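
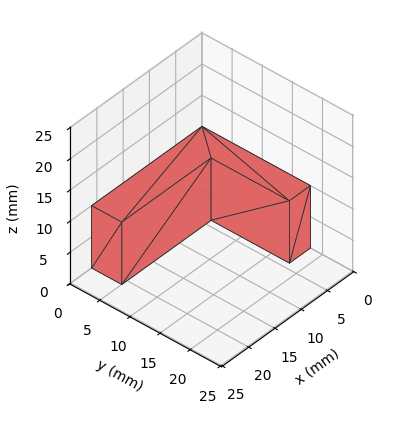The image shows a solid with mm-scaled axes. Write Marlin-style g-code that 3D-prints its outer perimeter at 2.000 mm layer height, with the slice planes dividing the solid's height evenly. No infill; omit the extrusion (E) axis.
Reading the render: the shape is an L-shaped prism: outer 21 × 18 mm, arm thicknesses ≈ 5 mm (horizontal) and 4 mm (vertical), extruded 10 mm in z (dimensions read to the nearest mm from the axis ticks). For the g-code, the solid's height is divided into equal slices at the stated Δz and each level perimeter traced with G1 moves after a G0 lift.

; perimeter-only toolpath
G21 ; units = mm
G90 ; absolute positioning
G28 ; home
; layer 1
G0 Z2.000
G0 X0.000 Y0.000
G1 X21.000 Y0.000
G1 X21.000 Y5.000
G1 X4.000 Y5.000
G1 X4.000 Y18.000
G1 X0.000 Y18.000
G1 X0.000 Y0.000
; layer 2
G0 Z4.000
G0 X0.000 Y0.000
G1 X21.000 Y0.000
G1 X21.000 Y5.000
G1 X4.000 Y5.000
G1 X4.000 Y18.000
G1 X0.000 Y18.000
G1 X0.000 Y0.000
; layer 3
G0 Z6.000
G0 X0.000 Y0.000
G1 X21.000 Y0.000
G1 X21.000 Y5.000
G1 X4.000 Y5.000
G1 X4.000 Y18.000
G1 X0.000 Y18.000
G1 X0.000 Y0.000
; layer 4
G0 Z8.000
G0 X0.000 Y0.000
G1 X21.000 Y0.000
G1 X21.000 Y5.000
G1 X4.000 Y5.000
G1 X4.000 Y18.000
G1 X0.000 Y18.000
G1 X0.000 Y0.000
; layer 5
G0 Z10.000
G0 X0.000 Y0.000
G1 X21.000 Y0.000
G1 X21.000 Y5.000
G1 X4.000 Y5.000
G1 X4.000 Y18.000
G1 X0.000 Y18.000
G1 X0.000 Y0.000
M2 ; end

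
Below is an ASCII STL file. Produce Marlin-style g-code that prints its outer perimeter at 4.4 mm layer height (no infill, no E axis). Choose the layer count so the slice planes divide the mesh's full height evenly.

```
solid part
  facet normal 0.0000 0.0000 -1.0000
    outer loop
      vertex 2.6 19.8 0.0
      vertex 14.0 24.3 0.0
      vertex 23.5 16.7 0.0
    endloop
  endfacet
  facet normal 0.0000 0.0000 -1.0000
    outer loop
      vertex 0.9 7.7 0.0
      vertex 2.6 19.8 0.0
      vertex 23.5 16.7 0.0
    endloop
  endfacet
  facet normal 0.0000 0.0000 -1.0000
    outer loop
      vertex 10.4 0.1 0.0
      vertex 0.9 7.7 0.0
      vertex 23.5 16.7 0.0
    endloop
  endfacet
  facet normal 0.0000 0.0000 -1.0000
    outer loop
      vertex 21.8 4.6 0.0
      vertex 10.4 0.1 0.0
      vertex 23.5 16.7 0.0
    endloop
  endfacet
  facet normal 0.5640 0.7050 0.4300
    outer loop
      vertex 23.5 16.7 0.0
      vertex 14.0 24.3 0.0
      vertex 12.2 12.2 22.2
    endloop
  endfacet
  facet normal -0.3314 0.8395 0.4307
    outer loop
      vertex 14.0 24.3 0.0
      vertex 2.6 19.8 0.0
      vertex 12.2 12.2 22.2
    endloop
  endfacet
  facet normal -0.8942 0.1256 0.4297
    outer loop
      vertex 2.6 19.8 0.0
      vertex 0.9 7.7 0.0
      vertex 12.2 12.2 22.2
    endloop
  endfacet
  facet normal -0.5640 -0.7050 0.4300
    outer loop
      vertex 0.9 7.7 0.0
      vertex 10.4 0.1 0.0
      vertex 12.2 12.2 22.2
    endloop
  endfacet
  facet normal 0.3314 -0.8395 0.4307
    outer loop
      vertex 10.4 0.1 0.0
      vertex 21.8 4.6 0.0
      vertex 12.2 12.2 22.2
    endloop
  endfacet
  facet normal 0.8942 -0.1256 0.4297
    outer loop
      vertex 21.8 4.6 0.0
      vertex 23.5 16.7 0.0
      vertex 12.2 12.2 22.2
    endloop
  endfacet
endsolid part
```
; perimeter-only toolpath
G21 ; units = mm
G90 ; absolute positioning
G28 ; home
; layer 1
G0 Z4.4
G0 X21.2 Y15.8
G1 X13.6 Y21.9
G1 X4.5 Y18.3
G1 X3.2 Y8.6
G1 X10.8 Y2.5
G1 X19.9 Y6.1
G1 X21.2 Y15.8
; layer 2
G0 Z8.9
G0 X19.0 Y14.9
G1 X13.3 Y19.5
G1 X6.4 Y16.8
G1 X5.4 Y9.5
G1 X11.1 Y4.9
G1 X18.0 Y7.6
G1 X19.0 Y14.9
; layer 3
G0 Z13.3
G0 X16.7 Y14.0
G1 X12.9 Y17.0
G1 X8.4 Y15.2
G1 X7.7 Y10.4
G1 X11.5 Y7.4
G1 X16.0 Y9.2
G1 X16.7 Y14.0
; layer 4
G0 Z17.8
G0 X14.5 Y13.1
G1 X12.6 Y14.6
G1 X10.3 Y13.7
G1 X9.9 Y11.3
G1 X11.8 Y9.8
G1 X14.1 Y10.7
G1 X14.5 Y13.1
M2 ; end

The solid is a regular 6-sided pyramid, base circumscribed radius ≈ 12.2 mm, apex at z ≈ 22.2 mm. Slicing at Δz = 4.4 mm — 5 equal slices spanning the solid's height, so layer i sits at z = i·h/5 — gives 4 non-empty perimeters. Each is a 6-segment closed polygon; G0 lifts to the layer z and rapids to the start vertex, then G1 traces the edges. The cross-section shrinks linearly with z (the slice at the apex is degenerate and omitted).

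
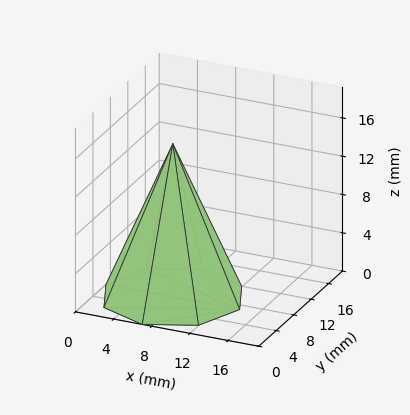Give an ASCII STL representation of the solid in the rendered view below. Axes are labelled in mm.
Reading the render: the shape is a regular 8-sided pyramid, base circumscribed radius ≈ 7 mm, apex at z ≈ 16 mm (dimensions read to the nearest mm from the axis ticks). For the STL, each face is triangulated and given an outward normal.

solid part
  facet normal 0.0000 0.0000 -1.0000
    outer loop
      vertex 7.00 14.00 0.00
      vertex 11.95 11.95 0.00
      vertex 14.00 7.00 0.00
    endloop
  endfacet
  facet normal 0.0000 0.0000 -1.0000
    outer loop
      vertex 2.05 11.95 0.00
      vertex 7.00 14.00 0.00
      vertex 14.00 7.00 0.00
    endloop
  endfacet
  facet normal 0.0000 0.0000 -1.0000
    outer loop
      vertex 0.00 7.00 0.00
      vertex 2.05 11.95 0.00
      vertex 14.00 7.00 0.00
    endloop
  endfacet
  facet normal 0.0000 0.0000 -1.0000
    outer loop
      vertex 2.05 2.05 0.00
      vertex 0.00 7.00 0.00
      vertex 14.00 7.00 0.00
    endloop
  endfacet
  facet normal 0.0000 0.0000 -1.0000
    outer loop
      vertex 7.00 0.00 0.00
      vertex 2.05 2.05 0.00
      vertex 14.00 7.00 0.00
    endloop
  endfacet
  facet normal 0.0000 0.0000 -1.0000
    outer loop
      vertex 11.95 2.05 0.00
      vertex 7.00 0.00 0.00
      vertex 14.00 7.00 0.00
    endloop
  endfacet
  facet normal 0.8566 0.3547 0.3748
    outer loop
      vertex 14.00 7.00 0.00
      vertex 11.95 11.95 0.00
      vertex 7.00 7.00 16.00
    endloop
  endfacet
  facet normal 0.3547 0.8566 0.3748
    outer loop
      vertex 11.95 11.95 0.00
      vertex 7.00 14.00 0.00
      vertex 7.00 7.00 16.00
    endloop
  endfacet
  facet normal -0.3547 0.8566 0.3748
    outer loop
      vertex 7.00 14.00 0.00
      vertex 2.05 11.95 0.00
      vertex 7.00 7.00 16.00
    endloop
  endfacet
  facet normal -0.8566 0.3547 0.3748
    outer loop
      vertex 2.05 11.95 0.00
      vertex 0.00 7.00 0.00
      vertex 7.00 7.00 16.00
    endloop
  endfacet
  facet normal -0.8566 -0.3547 0.3748
    outer loop
      vertex 0.00 7.00 0.00
      vertex 2.05 2.05 0.00
      vertex 7.00 7.00 16.00
    endloop
  endfacet
  facet normal -0.3547 -0.8566 0.3748
    outer loop
      vertex 2.05 2.05 0.00
      vertex 7.00 0.00 0.00
      vertex 7.00 7.00 16.00
    endloop
  endfacet
  facet normal 0.3547 -0.8566 0.3748
    outer loop
      vertex 7.00 0.00 0.00
      vertex 11.95 2.05 0.00
      vertex 7.00 7.00 16.00
    endloop
  endfacet
  facet normal 0.8566 -0.3547 0.3748
    outer loop
      vertex 11.95 2.05 0.00
      vertex 14.00 7.00 0.00
      vertex 7.00 7.00 16.00
    endloop
  endfacet
endsolid part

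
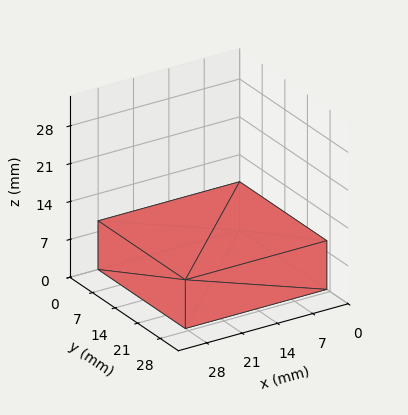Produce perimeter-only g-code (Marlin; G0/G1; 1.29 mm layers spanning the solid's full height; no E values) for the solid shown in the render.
Reading the render: the shape is a rectangular box, roughly 28 × 27 mm footprint and 9 mm tall (dimensions read to the nearest mm from the axis ticks). For the g-code, the solid's height is divided into equal slices at the stated Δz and each level perimeter traced with G1 moves after a G0 lift.

; perimeter-only toolpath
G21 ; units = mm
G90 ; absolute positioning
G28 ; home
; layer 1
G0 Z1.29
G0 X0.00 Y0.00
G1 X28.00 Y0.00
G1 X28.00 Y27.00
G1 X0.00 Y27.00
G1 X0.00 Y0.00
; layer 2
G0 Z2.57
G0 X0.00 Y0.00
G1 X28.00 Y0.00
G1 X28.00 Y27.00
G1 X0.00 Y27.00
G1 X0.00 Y0.00
; layer 3
G0 Z3.86
G0 X0.00 Y0.00
G1 X28.00 Y0.00
G1 X28.00 Y27.00
G1 X0.00 Y27.00
G1 X0.00 Y0.00
; layer 4
G0 Z5.14
G0 X0.00 Y0.00
G1 X28.00 Y0.00
G1 X28.00 Y27.00
G1 X0.00 Y27.00
G1 X0.00 Y0.00
; layer 5
G0 Z6.43
G0 X0.00 Y0.00
G1 X28.00 Y0.00
G1 X28.00 Y27.00
G1 X0.00 Y27.00
G1 X0.00 Y0.00
; layer 6
G0 Z7.71
G0 X0.00 Y0.00
G1 X28.00 Y0.00
G1 X28.00 Y27.00
G1 X0.00 Y27.00
G1 X0.00 Y0.00
; layer 7
G0 Z9.00
G0 X0.00 Y0.00
G1 X28.00 Y0.00
G1 X28.00 Y27.00
G1 X0.00 Y27.00
G1 X0.00 Y0.00
M2 ; end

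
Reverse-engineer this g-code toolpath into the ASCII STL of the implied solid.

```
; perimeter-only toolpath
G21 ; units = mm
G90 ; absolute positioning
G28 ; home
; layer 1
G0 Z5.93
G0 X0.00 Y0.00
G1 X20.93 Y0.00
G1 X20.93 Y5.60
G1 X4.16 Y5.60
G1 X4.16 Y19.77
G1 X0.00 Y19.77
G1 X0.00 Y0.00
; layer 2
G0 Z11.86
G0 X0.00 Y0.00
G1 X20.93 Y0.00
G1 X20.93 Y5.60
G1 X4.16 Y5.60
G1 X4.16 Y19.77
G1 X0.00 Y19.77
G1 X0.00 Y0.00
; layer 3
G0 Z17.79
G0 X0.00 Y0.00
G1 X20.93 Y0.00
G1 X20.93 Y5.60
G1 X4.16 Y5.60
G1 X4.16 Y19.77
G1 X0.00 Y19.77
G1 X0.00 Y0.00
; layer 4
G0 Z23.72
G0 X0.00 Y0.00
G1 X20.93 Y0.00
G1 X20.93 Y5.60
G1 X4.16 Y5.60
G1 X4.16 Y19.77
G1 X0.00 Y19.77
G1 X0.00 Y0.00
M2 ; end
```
solid part
  facet normal 0.0000 0.0000 -1.0000
    outer loop
      vertex 20.93 5.60 0.00
      vertex 20.93 0.00 0.00
      vertex 0.00 0.00 0.00
    endloop
  endfacet
  facet normal 0.0000 0.0000 -1.0000
    outer loop
      vertex 4.16 5.60 0.00
      vertex 20.93 5.60 0.00
      vertex 0.00 0.00 0.00
    endloop
  endfacet
  facet normal 0.0000 0.0000 -1.0000
    outer loop
      vertex 4.16 19.77 0.00
      vertex 4.16 5.60 0.00
      vertex 0.00 0.00 0.00
    endloop
  endfacet
  facet normal 0.0000 0.0000 -1.0000
    outer loop
      vertex 0.00 19.77 0.00
      vertex 4.16 19.77 0.00
      vertex 0.00 0.00 0.00
    endloop
  endfacet
  facet normal 0.0000 0.0000 1.0000
    outer loop
      vertex 0.00 0.00 23.72
      vertex 20.93 0.00 23.72
      vertex 20.93 5.60 23.72
    endloop
  endfacet
  facet normal 0.0000 0.0000 1.0000
    outer loop
      vertex 0.00 0.00 23.72
      vertex 20.93 5.60 23.72
      vertex 4.16 5.60 23.72
    endloop
  endfacet
  facet normal 0.0000 0.0000 1.0000
    outer loop
      vertex 0.00 0.00 23.72
      vertex 4.16 5.60 23.72
      vertex 4.16 19.77 23.72
    endloop
  endfacet
  facet normal 0.0000 0.0000 1.0000
    outer loop
      vertex 0.00 0.00 23.72
      vertex 4.16 19.77 23.72
      vertex 0.00 19.77 23.72
    endloop
  endfacet
  facet normal 0.0000 -1.0000 0.0000
    outer loop
      vertex 0.00 0.00 0.00
      vertex 20.93 0.00 0.00
      vertex 20.93 0.00 23.72
    endloop
  endfacet
  facet normal 0.0000 -1.0000 0.0000
    outer loop
      vertex 0.00 0.00 0.00
      vertex 20.93 0.00 23.72
      vertex 0.00 0.00 23.72
    endloop
  endfacet
  facet normal 1.0000 0.0000 0.0000
    outer loop
      vertex 20.93 0.00 0.00
      vertex 20.93 5.60 0.00
      vertex 20.93 5.60 23.72
    endloop
  endfacet
  facet normal 1.0000 0.0000 0.0000
    outer loop
      vertex 20.93 0.00 0.00
      vertex 20.93 5.60 23.72
      vertex 20.93 0.00 23.72
    endloop
  endfacet
  facet normal 0.0000 1.0000 0.0000
    outer loop
      vertex 20.93 5.60 0.00
      vertex 4.16 5.60 0.00
      vertex 4.16 5.60 23.72
    endloop
  endfacet
  facet normal 0.0000 1.0000 0.0000
    outer loop
      vertex 20.93 5.60 0.00
      vertex 4.16 5.60 23.72
      vertex 20.93 5.60 23.72
    endloop
  endfacet
  facet normal 1.0000 0.0000 0.0000
    outer loop
      vertex 4.16 5.60 0.00
      vertex 4.16 19.77 0.00
      vertex 4.16 19.77 23.72
    endloop
  endfacet
  facet normal 1.0000 0.0000 0.0000
    outer loop
      vertex 4.16 5.60 0.00
      vertex 4.16 19.77 23.72
      vertex 4.16 5.60 23.72
    endloop
  endfacet
  facet normal 0.0000 1.0000 0.0000
    outer loop
      vertex 4.16 19.77 0.00
      vertex 0.00 19.77 0.00
      vertex 0.00 19.77 23.72
    endloop
  endfacet
  facet normal 0.0000 1.0000 0.0000
    outer loop
      vertex 4.16 19.77 0.00
      vertex 0.00 19.77 23.72
      vertex 4.16 19.77 23.72
    endloop
  endfacet
  facet normal -1.0000 0.0000 0.0000
    outer loop
      vertex 0.00 19.77 0.00
      vertex 0.00 0.00 0.00
      vertex 0.00 0.00 23.72
    endloop
  endfacet
  facet normal -1.0000 0.0000 0.0000
    outer loop
      vertex 0.00 19.77 0.00
      vertex 0.00 0.00 23.72
      vertex 0.00 19.77 23.72
    endloop
  endfacet
endsolid part

The G0 Z moves step by Δz≈5.93 mm. Every layer's G1 loop is the same polygon, so the solid is a straight extrusion of it from z=0 to z≈23.7. Closing with flat bottom and top caps and triangulating gives 20 facets — an L-shaped prism: outer 20.9 × 19.8 mm, arm thicknesses ≈ 5.6 mm (horizontal) and 4.16 mm (vertical), extruded 23.7 mm in z.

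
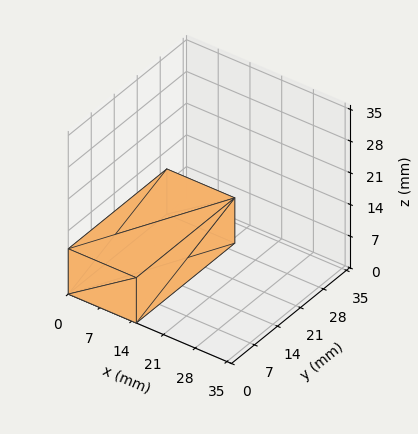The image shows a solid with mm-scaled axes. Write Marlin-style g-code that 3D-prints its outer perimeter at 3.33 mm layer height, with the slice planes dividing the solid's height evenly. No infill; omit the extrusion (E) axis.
Reading the render: the shape is a rectangular box, roughly 15 × 30 mm footprint and 10 mm tall (dimensions read to the nearest mm from the axis ticks). For the g-code, the solid's height is divided into equal slices at the stated Δz and each level perimeter traced with G1 moves after a G0 lift.

; perimeter-only toolpath
G21 ; units = mm
G90 ; absolute positioning
G28 ; home
; layer 1
G0 Z3.33
G0 X0.00 Y0.00
G1 X15.00 Y0.00
G1 X15.00 Y30.00
G1 X0.00 Y30.00
G1 X0.00 Y0.00
; layer 2
G0 Z6.67
G0 X0.00 Y0.00
G1 X15.00 Y0.00
G1 X15.00 Y30.00
G1 X0.00 Y30.00
G1 X0.00 Y0.00
; layer 3
G0 Z10.00
G0 X0.00 Y0.00
G1 X15.00 Y0.00
G1 X15.00 Y30.00
G1 X0.00 Y30.00
G1 X0.00 Y0.00
M2 ; end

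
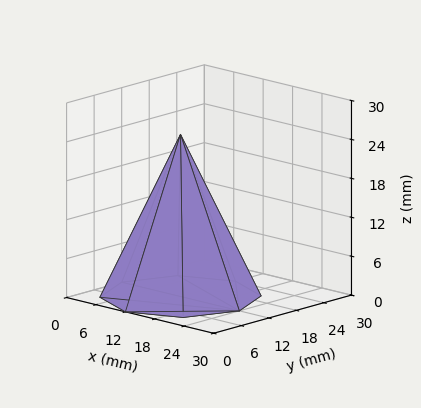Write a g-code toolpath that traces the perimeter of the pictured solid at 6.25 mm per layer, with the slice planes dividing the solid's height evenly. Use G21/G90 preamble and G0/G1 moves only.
Reading the render: the shape is a regular 8-sided pyramid, base circumscribed radius ≈ 12 mm, apex at z ≈ 25 mm (dimensions read to the nearest mm from the axis ticks). For the g-code, the solid's height is divided into equal slices at the stated Δz and each level perimeter traced with G1 moves after a G0 lift.

; perimeter-only toolpath
G21 ; units = mm
G90 ; absolute positioning
G28 ; home
; layer 1
G0 Z6.25
G0 X21.00 Y12.00
G1 X18.37 Y18.37
G1 X12.00 Y21.00
G1 X5.63 Y18.37
G1 X3.00 Y12.00
G1 X5.63 Y5.63
G1 X12.00 Y3.00
G1 X18.37 Y5.63
G1 X21.00 Y12.00
; layer 2
G0 Z12.50
G0 X18.00 Y12.00
G1 X16.24 Y16.24
G1 X12.00 Y18.00
G1 X7.75 Y16.24
G1 X6.00 Y12.00
G1 X7.75 Y7.75
G1 X12.00 Y6.00
G1 X16.24 Y7.75
G1 X18.00 Y12.00
; layer 3
G0 Z18.75
G0 X15.00 Y12.00
G1 X14.12 Y14.12
G1 X12.00 Y15.00
G1 X9.88 Y14.12
G1 X9.00 Y12.00
G1 X9.88 Y9.88
G1 X12.00 Y9.00
G1 X14.12 Y9.88
G1 X15.00 Y12.00
M2 ; end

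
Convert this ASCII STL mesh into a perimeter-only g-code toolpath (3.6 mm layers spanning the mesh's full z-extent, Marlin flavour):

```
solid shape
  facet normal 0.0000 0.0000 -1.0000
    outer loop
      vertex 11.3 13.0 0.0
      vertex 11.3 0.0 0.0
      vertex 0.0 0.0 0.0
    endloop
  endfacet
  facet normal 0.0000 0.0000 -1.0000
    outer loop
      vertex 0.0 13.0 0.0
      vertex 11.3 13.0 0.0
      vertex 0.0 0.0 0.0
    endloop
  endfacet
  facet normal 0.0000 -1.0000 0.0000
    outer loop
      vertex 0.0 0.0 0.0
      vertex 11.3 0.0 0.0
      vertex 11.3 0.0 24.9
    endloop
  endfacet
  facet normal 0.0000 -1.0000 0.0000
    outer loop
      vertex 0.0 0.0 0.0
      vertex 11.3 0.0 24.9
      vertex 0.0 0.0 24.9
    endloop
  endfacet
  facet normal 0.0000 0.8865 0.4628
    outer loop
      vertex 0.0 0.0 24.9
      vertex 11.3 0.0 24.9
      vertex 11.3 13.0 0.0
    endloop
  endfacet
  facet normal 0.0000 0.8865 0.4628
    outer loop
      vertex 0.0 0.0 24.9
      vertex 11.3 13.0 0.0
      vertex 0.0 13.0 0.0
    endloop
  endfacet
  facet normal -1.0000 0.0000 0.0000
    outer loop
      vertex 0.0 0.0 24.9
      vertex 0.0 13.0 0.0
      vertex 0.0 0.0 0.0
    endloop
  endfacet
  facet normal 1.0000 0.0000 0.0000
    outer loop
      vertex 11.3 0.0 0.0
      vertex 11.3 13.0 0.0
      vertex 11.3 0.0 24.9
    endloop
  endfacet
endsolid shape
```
; perimeter-only toolpath
G21 ; units = mm
G90 ; absolute positioning
G28 ; home
; layer 1
G0 Z3.6
G0 X0.0 Y0.0
G1 X11.3 Y0.0
G1 X11.3 Y11.1
G1 X0.0 Y11.1
G1 X0.0 Y0.0
; layer 2
G0 Z7.1
G0 X0.0 Y0.0
G1 X11.3 Y0.0
G1 X11.3 Y9.3
G1 X0.0 Y9.3
G1 X0.0 Y0.0
; layer 3
G0 Z10.7
G0 X0.0 Y0.0
G1 X11.3 Y0.0
G1 X11.3 Y7.4
G1 X0.0 Y7.4
G1 X0.0 Y0.0
; layer 4
G0 Z14.2
G0 X0.0 Y0.0
G1 X11.3 Y0.0
G1 X11.3 Y5.6
G1 X0.0 Y5.6
G1 X0.0 Y0.0
; layer 5
G0 Z17.8
G0 X0.0 Y0.0
G1 X11.3 Y0.0
G1 X11.3 Y3.7
G1 X0.0 Y3.7
G1 X0.0 Y0.0
; layer 6
G0 Z21.3
G0 X0.0 Y0.0
G1 X11.3 Y0.0
G1 X11.3 Y1.9
G1 X0.0 Y1.9
G1 X0.0 Y0.0
M2 ; end

The solid is a wedge (ramp): 11.3 × 13 mm base, rising to 24.9 mm along the y=0 edge and sloping linearly to z=0 at y=13. Slicing at Δz = 3.6 mm — 7 equal slices spanning the solid's height, so layer i sits at z = i·h/7 — gives 6 non-empty perimeters. Each is a 4-segment closed polygon; G0 lifts to the layer z and rapids to the start vertex, then G1 traces the edges. The cross-section shrinks linearly with z (the slice at the apex is degenerate and omitted).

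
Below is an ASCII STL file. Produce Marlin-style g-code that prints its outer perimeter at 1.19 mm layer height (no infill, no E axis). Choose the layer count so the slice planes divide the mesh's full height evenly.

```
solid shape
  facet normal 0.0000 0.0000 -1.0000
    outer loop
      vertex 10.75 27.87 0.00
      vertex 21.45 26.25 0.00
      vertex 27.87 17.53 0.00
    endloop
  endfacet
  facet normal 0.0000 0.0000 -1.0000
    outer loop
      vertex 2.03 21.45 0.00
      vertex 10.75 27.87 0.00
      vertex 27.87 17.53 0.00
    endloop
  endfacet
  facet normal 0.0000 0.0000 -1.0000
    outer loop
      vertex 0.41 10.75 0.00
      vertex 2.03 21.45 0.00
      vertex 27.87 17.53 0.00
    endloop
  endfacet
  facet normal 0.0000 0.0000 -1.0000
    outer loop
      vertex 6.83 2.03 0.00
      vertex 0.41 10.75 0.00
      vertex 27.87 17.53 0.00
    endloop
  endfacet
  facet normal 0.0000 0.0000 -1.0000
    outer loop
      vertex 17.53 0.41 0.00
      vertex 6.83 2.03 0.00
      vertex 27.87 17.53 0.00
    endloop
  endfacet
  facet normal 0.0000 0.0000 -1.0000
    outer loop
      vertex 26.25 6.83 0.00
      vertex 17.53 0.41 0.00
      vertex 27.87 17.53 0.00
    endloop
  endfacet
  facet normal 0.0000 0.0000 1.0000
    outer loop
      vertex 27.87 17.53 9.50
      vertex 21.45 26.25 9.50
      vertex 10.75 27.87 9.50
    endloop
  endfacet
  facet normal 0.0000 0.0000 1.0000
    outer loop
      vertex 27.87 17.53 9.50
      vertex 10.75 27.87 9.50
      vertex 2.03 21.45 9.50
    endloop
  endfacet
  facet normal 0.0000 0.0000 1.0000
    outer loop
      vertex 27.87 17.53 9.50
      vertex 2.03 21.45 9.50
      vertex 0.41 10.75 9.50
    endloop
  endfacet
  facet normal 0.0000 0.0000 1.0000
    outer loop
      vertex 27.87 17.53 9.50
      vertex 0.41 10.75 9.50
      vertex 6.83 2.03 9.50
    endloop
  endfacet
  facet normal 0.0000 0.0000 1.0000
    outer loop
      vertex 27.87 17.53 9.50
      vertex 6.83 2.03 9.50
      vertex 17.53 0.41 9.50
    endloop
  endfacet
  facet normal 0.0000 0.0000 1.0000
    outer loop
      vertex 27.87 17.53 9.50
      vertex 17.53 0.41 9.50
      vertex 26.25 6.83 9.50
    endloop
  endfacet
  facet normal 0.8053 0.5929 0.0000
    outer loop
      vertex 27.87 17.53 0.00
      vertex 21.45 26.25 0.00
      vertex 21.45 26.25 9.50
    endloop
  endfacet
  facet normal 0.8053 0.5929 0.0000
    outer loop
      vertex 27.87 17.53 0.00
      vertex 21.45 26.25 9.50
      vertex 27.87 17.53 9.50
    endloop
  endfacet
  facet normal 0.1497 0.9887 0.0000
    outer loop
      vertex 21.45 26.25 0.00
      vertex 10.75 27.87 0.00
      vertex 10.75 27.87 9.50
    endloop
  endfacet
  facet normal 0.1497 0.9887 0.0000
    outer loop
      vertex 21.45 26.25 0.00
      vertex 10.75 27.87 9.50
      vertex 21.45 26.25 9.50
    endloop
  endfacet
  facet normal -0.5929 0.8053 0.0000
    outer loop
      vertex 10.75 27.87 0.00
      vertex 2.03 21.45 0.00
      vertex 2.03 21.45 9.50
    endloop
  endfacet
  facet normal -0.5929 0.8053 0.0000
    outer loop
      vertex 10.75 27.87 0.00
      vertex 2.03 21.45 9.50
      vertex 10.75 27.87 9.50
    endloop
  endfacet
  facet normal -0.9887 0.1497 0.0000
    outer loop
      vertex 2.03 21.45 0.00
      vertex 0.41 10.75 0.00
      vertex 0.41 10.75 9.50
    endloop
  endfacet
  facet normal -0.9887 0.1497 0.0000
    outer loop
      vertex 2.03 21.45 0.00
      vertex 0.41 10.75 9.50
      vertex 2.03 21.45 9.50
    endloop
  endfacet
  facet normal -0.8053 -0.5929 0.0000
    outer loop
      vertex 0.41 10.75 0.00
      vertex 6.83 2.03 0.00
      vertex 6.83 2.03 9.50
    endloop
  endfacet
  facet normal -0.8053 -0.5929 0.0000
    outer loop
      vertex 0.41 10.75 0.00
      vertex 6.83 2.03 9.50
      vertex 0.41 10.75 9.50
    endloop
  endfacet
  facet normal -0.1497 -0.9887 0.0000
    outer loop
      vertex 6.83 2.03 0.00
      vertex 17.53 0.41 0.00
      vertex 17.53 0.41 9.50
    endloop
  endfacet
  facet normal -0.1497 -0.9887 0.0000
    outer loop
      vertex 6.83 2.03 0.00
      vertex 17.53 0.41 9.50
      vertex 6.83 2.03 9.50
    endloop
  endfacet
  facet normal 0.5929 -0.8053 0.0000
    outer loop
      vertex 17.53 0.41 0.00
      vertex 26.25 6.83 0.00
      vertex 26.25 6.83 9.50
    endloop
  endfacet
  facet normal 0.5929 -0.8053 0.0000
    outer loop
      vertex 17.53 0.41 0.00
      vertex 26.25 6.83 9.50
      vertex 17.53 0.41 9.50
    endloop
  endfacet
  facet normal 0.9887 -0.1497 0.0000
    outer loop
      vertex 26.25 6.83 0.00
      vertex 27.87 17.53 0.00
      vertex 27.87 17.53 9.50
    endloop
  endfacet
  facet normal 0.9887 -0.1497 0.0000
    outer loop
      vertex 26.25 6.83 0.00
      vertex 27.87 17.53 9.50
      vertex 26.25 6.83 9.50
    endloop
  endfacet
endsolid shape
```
; perimeter-only toolpath
G21 ; units = mm
G90 ; absolute positioning
G28 ; home
; layer 1
G0 Z1.19
G0 X27.87 Y17.53
G1 X21.45 Y26.25
G1 X10.75 Y27.87
G1 X2.03 Y21.45
G1 X0.41 Y10.75
G1 X6.83 Y2.03
G1 X17.53 Y0.41
G1 X26.25 Y6.83
G1 X27.87 Y17.53
; layer 2
G0 Z2.38
G0 X27.87 Y17.53
G1 X21.45 Y26.25
G1 X10.75 Y27.87
G1 X2.03 Y21.45
G1 X0.41 Y10.75
G1 X6.83 Y2.03
G1 X17.53 Y0.41
G1 X26.25 Y6.83
G1 X27.87 Y17.53
; layer 3
G0 Z3.56
G0 X27.87 Y17.53
G1 X21.45 Y26.25
G1 X10.75 Y27.87
G1 X2.03 Y21.45
G1 X0.41 Y10.75
G1 X6.83 Y2.03
G1 X17.53 Y0.41
G1 X26.25 Y6.83
G1 X27.87 Y17.53
; layer 4
G0 Z4.75
G0 X27.87 Y17.53
G1 X21.45 Y26.25
G1 X10.75 Y27.87
G1 X2.03 Y21.45
G1 X0.41 Y10.75
G1 X6.83 Y2.03
G1 X17.53 Y0.41
G1 X26.25 Y6.83
G1 X27.87 Y17.53
; layer 5
G0 Z5.94
G0 X27.87 Y17.53
G1 X21.45 Y26.25
G1 X10.75 Y27.87
G1 X2.03 Y21.45
G1 X0.41 Y10.75
G1 X6.83 Y2.03
G1 X17.53 Y0.41
G1 X26.25 Y6.83
G1 X27.87 Y17.53
; layer 6
G0 Z7.12
G0 X27.87 Y17.53
G1 X21.45 Y26.25
G1 X10.75 Y27.87
G1 X2.03 Y21.45
G1 X0.41 Y10.75
G1 X6.83 Y2.03
G1 X17.53 Y0.41
G1 X26.25 Y6.83
G1 X27.87 Y17.53
; layer 7
G0 Z8.31
G0 X27.87 Y17.53
G1 X21.45 Y26.25
G1 X10.75 Y27.87
G1 X2.03 Y21.45
G1 X0.41 Y10.75
G1 X6.83 Y2.03
G1 X17.53 Y0.41
G1 X26.25 Y6.83
G1 X27.87 Y17.53
; layer 8
G0 Z9.50
G0 X27.87 Y17.53
G1 X21.45 Y26.25
G1 X10.75 Y27.87
G1 X2.03 Y21.45
G1 X0.41 Y10.75
G1 X6.83 Y2.03
G1 X17.53 Y0.41
G1 X26.25 Y6.83
G1 X27.87 Y17.53
M2 ; end

The solid is a regular 8-sided prism (a cylinder approximated with 8 flat sides), circumscribed radius ≈ 14.1 mm, height ≈ 9.5 mm. Slicing at Δz = 1.19 mm — 8 equal slices spanning the solid's height, so layer i sits at z = i·h/8 — gives 8 non-empty perimeters. Each is a 8-segment closed polygon; G0 lifts to the layer z and rapids to the start vertex, then G1 traces the edges.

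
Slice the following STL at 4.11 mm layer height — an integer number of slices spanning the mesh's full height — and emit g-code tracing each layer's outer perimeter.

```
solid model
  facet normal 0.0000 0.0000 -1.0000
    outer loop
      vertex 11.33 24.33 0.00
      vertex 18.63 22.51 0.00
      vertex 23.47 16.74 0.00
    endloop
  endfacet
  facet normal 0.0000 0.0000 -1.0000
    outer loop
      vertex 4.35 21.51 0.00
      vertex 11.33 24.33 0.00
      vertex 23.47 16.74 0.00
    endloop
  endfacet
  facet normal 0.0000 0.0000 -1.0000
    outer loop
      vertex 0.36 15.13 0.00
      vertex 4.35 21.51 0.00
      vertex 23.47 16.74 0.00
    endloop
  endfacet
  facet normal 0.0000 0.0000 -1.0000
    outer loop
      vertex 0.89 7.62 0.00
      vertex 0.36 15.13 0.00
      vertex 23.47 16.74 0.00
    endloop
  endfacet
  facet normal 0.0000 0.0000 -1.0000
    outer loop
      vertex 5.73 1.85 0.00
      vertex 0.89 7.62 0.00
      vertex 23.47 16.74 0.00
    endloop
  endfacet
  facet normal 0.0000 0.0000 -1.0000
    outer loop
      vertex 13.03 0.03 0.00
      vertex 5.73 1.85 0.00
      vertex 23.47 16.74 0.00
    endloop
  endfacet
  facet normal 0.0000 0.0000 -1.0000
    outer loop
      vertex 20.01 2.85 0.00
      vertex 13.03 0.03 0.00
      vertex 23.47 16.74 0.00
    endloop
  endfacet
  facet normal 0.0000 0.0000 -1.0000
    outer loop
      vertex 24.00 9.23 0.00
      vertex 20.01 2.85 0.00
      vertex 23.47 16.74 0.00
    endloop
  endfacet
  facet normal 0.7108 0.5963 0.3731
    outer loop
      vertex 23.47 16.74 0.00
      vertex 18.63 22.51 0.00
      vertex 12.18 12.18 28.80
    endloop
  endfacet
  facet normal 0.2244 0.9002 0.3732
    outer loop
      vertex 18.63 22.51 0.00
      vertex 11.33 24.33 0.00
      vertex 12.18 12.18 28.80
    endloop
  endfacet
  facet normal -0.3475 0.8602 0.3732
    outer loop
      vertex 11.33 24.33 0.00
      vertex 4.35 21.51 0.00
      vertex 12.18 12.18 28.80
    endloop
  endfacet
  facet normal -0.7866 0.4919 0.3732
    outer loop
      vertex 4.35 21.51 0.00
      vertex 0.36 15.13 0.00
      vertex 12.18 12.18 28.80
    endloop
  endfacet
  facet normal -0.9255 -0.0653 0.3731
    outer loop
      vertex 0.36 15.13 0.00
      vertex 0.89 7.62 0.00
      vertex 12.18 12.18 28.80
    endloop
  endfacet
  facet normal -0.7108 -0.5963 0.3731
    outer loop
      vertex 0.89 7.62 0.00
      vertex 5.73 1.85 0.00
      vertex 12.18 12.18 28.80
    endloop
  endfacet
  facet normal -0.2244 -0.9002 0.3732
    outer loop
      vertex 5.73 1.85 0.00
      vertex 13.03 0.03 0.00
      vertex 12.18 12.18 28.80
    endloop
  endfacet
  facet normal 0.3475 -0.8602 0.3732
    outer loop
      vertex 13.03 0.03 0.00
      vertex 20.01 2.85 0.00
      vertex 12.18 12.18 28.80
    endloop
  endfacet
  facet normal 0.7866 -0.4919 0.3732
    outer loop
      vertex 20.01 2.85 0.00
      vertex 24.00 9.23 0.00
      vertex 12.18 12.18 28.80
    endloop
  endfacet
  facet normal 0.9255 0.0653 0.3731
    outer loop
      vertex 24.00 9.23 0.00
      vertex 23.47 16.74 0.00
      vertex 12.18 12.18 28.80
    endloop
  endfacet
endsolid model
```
; perimeter-only toolpath
G21 ; units = mm
G90 ; absolute positioning
G28 ; home
; layer 1
G0 Z4.11
G0 X21.86 Y16.09
G1 X17.71 Y21.03
G1 X11.45 Y22.59
G1 X5.47 Y20.18
G1 X2.05 Y14.71
G1 X2.50 Y8.27
G1 X6.65 Y3.33
G1 X12.91 Y1.77
G1 X18.89 Y4.18
G1 X22.31 Y9.65
G1 X21.86 Y16.09
; layer 2
G0 Z8.23
G0 X20.24 Y15.44
G1 X16.79 Y19.56
G1 X11.57 Y20.86
G1 X6.59 Y18.84
G1 X3.74 Y14.29
G1 X4.12 Y8.92
G1 X7.57 Y4.80
G1 X12.79 Y3.50
G1 X17.77 Y5.52
G1 X20.62 Y10.07
G1 X20.24 Y15.44
; layer 3
G0 Z12.34
G0 X18.63 Y14.79
G1 X15.87 Y18.08
G1 X11.69 Y19.12
G1 X7.71 Y17.51
G1 X5.43 Y13.87
G1 X5.73 Y9.57
G1 X8.49 Y6.28
G1 X12.67 Y5.24
G1 X16.65 Y6.85
G1 X18.93 Y10.49
G1 X18.63 Y14.79
; layer 4
G0 Z16.46
G0 X17.02 Y14.13
G1 X14.94 Y16.61
G1 X11.82 Y17.39
G1 X8.82 Y16.18
G1 X7.11 Y13.44
G1 X7.34 Y10.23
G1 X9.42 Y7.75
G1 X12.54 Y6.97
G1 X15.54 Y8.18
G1 X17.25 Y10.92
G1 X17.02 Y14.13
; layer 5
G0 Z20.57
G0 X15.41 Y13.48
G1 X14.02 Y15.13
G1 X11.94 Y15.65
G1 X9.94 Y14.85
G1 X8.80 Y13.02
G1 X8.95 Y10.88
G1 X10.34 Y9.23
G1 X12.42 Y8.71
G1 X14.42 Y9.51
G1 X15.56 Y11.34
G1 X15.41 Y13.48
; layer 6
G0 Z24.69
G0 X13.79 Y12.83
G1 X13.10 Y13.66
G1 X12.06 Y13.92
G1 X11.06 Y13.51
G1 X10.49 Y12.60
G1 X10.57 Y11.53
G1 X11.26 Y10.70
G1 X12.30 Y10.44
G1 X13.30 Y10.85
G1 X13.87 Y11.76
G1 X13.79 Y12.83
M2 ; end

The solid is a regular 10-sided pyramid, base circumscribed radius ≈ 12.2 mm, apex at z ≈ 28.8 mm. Slicing at Δz = 4.11 mm — 7 equal slices spanning the solid's height, so layer i sits at z = i·h/7 — gives 6 non-empty perimeters. Each is a 10-segment closed polygon; G0 lifts to the layer z and rapids to the start vertex, then G1 traces the edges. The cross-section shrinks linearly with z (the slice at the apex is degenerate and omitted).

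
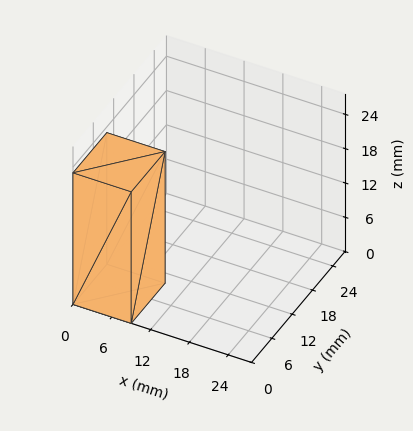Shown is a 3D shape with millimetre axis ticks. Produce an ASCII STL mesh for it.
Reading the render: the shape is a rectangular box, roughly 9 × 10 mm footprint and 23 mm tall (dimensions read to the nearest mm from the axis ticks). For the STL, each face is triangulated and given an outward normal.

solid part
  facet normal 0.0000 0.0000 -1.0000
    outer loop
      vertex 9.00 10.00 0.00
      vertex 9.00 0.00 0.00
      vertex 0.00 0.00 0.00
    endloop
  endfacet
  facet normal 0.0000 0.0000 -1.0000
    outer loop
      vertex 0.00 10.00 0.00
      vertex 9.00 10.00 0.00
      vertex 0.00 0.00 0.00
    endloop
  endfacet
  facet normal 0.0000 0.0000 1.0000
    outer loop
      vertex 0.00 0.00 23.00
      vertex 9.00 0.00 23.00
      vertex 9.00 10.00 23.00
    endloop
  endfacet
  facet normal 0.0000 0.0000 1.0000
    outer loop
      vertex 0.00 0.00 23.00
      vertex 9.00 10.00 23.00
      vertex 0.00 10.00 23.00
    endloop
  endfacet
  facet normal 0.0000 -1.0000 0.0000
    outer loop
      vertex 0.00 0.00 0.00
      vertex 9.00 0.00 0.00
      vertex 9.00 0.00 23.00
    endloop
  endfacet
  facet normal 0.0000 -1.0000 0.0000
    outer loop
      vertex 0.00 0.00 0.00
      vertex 9.00 0.00 23.00
      vertex 0.00 0.00 23.00
    endloop
  endfacet
  facet normal 0.0000 1.0000 0.0000
    outer loop
      vertex 9.00 10.00 23.00
      vertex 9.00 10.00 0.00
      vertex 0.00 10.00 0.00
    endloop
  endfacet
  facet normal 0.0000 1.0000 0.0000
    outer loop
      vertex 0.00 10.00 23.00
      vertex 9.00 10.00 23.00
      vertex 0.00 10.00 0.00
    endloop
  endfacet
  facet normal -1.0000 0.0000 0.0000
    outer loop
      vertex 0.00 10.00 23.00
      vertex 0.00 10.00 0.00
      vertex 0.00 0.00 0.00
    endloop
  endfacet
  facet normal -1.0000 0.0000 0.0000
    outer loop
      vertex 0.00 0.00 23.00
      vertex 0.00 10.00 23.00
      vertex 0.00 0.00 0.00
    endloop
  endfacet
  facet normal 1.0000 0.0000 0.0000
    outer loop
      vertex 9.00 0.00 0.00
      vertex 9.00 10.00 0.00
      vertex 9.00 10.00 23.00
    endloop
  endfacet
  facet normal 1.0000 0.0000 0.0000
    outer loop
      vertex 9.00 0.00 0.00
      vertex 9.00 10.00 23.00
      vertex 9.00 0.00 23.00
    endloop
  endfacet
endsolid part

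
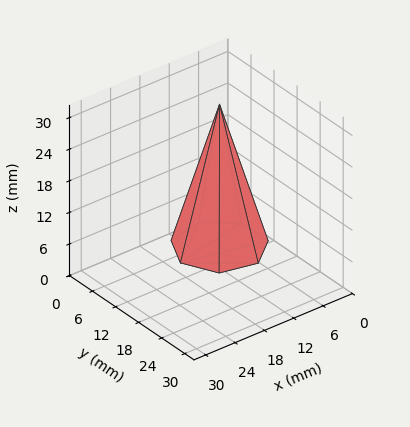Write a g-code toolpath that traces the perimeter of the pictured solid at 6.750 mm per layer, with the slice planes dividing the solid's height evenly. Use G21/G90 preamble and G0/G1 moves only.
Reading the render: the shape is a regular 7-sided pyramid, base circumscribed radius ≈ 8 mm, apex at z ≈ 27 mm (dimensions read to the nearest mm from the axis ticks). For the g-code, the solid's height is divided into equal slices at the stated Δz and each level perimeter traced with G1 moves after a G0 lift.

; perimeter-only toolpath
G21 ; units = mm
G90 ; absolute positioning
G28 ; home
; layer 1
G0 Z6.750
G0 X14.000 Y8.000
G1 X11.741 Y12.691
G1 X6.665 Y13.849
G1 X2.594 Y10.603
G1 X2.594 Y5.397
G1 X6.665 Y2.151
G1 X11.741 Y3.309
G1 X14.000 Y8.000
; layer 2
G0 Z13.500
G0 X12.000 Y8.000
G1 X10.494 Y11.128
G1 X7.110 Y11.899
G1 X4.396 Y9.736
G1 X4.396 Y6.264
G1 X7.110 Y4.101
G1 X10.494 Y4.873
G1 X12.000 Y8.000
; layer 3
G0 Z20.250
G0 X10.000 Y8.000
G1 X9.247 Y9.564
G1 X7.555 Y9.950
G1 X6.198 Y8.868
G1 X6.198 Y7.132
G1 X7.555 Y6.050
G1 X9.247 Y6.436
G1 X10.000 Y8.000
M2 ; end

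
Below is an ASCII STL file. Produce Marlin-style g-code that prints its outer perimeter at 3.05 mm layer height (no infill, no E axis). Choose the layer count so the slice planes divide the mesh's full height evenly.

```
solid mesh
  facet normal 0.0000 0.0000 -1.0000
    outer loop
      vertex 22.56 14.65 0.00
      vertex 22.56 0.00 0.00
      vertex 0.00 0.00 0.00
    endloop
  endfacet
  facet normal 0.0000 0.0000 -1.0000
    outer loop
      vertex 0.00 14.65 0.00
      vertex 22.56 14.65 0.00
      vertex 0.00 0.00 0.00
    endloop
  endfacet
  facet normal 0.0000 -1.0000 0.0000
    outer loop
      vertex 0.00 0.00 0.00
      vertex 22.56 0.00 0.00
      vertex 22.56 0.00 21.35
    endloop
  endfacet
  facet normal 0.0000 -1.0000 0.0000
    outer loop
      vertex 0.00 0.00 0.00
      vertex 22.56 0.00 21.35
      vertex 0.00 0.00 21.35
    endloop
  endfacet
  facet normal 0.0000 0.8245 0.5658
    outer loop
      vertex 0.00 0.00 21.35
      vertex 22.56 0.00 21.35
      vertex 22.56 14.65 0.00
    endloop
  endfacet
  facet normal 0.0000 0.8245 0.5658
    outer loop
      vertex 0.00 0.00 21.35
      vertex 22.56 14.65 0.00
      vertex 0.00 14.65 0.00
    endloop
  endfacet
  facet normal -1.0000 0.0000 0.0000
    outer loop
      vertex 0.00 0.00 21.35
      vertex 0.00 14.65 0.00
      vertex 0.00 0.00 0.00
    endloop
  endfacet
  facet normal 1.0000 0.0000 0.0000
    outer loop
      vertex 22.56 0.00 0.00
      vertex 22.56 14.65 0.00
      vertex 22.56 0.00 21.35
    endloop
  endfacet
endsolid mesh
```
; perimeter-only toolpath
G21 ; units = mm
G90 ; absolute positioning
G28 ; home
; layer 1
G0 Z3.05
G0 X0.00 Y0.00
G1 X22.56 Y0.00
G1 X22.56 Y12.56
G1 X0.00 Y12.56
G1 X0.00 Y0.00
; layer 2
G0 Z6.10
G0 X0.00 Y0.00
G1 X22.56 Y0.00
G1 X22.56 Y10.46
G1 X0.00 Y10.46
G1 X0.00 Y0.00
; layer 3
G0 Z9.15
G0 X0.00 Y0.00
G1 X22.56 Y0.00
G1 X22.56 Y8.37
G1 X0.00 Y8.37
G1 X0.00 Y0.00
; layer 4
G0 Z12.20
G0 X0.00 Y0.00
G1 X22.56 Y0.00
G1 X22.56 Y6.28
G1 X0.00 Y6.28
G1 X0.00 Y0.00
; layer 5
G0 Z15.25
G0 X0.00 Y0.00
G1 X22.56 Y0.00
G1 X22.56 Y4.19
G1 X0.00 Y4.19
G1 X0.00 Y0.00
; layer 6
G0 Z18.30
G0 X0.00 Y0.00
G1 X22.56 Y0.00
G1 X22.56 Y2.09
G1 X0.00 Y2.09
G1 X0.00 Y0.00
M2 ; end

The solid is a wedge (ramp): 22.6 × 14.7 mm base, rising to 21.4 mm along the y=0 edge and sloping linearly to z=0 at y=14.7. Slicing at Δz = 3.05 mm — 7 equal slices spanning the solid's height, so layer i sits at z = i·h/7 — gives 6 non-empty perimeters. Each is a 4-segment closed polygon; G0 lifts to the layer z and rapids to the start vertex, then G1 traces the edges. The cross-section shrinks linearly with z (the slice at the apex is degenerate and omitted).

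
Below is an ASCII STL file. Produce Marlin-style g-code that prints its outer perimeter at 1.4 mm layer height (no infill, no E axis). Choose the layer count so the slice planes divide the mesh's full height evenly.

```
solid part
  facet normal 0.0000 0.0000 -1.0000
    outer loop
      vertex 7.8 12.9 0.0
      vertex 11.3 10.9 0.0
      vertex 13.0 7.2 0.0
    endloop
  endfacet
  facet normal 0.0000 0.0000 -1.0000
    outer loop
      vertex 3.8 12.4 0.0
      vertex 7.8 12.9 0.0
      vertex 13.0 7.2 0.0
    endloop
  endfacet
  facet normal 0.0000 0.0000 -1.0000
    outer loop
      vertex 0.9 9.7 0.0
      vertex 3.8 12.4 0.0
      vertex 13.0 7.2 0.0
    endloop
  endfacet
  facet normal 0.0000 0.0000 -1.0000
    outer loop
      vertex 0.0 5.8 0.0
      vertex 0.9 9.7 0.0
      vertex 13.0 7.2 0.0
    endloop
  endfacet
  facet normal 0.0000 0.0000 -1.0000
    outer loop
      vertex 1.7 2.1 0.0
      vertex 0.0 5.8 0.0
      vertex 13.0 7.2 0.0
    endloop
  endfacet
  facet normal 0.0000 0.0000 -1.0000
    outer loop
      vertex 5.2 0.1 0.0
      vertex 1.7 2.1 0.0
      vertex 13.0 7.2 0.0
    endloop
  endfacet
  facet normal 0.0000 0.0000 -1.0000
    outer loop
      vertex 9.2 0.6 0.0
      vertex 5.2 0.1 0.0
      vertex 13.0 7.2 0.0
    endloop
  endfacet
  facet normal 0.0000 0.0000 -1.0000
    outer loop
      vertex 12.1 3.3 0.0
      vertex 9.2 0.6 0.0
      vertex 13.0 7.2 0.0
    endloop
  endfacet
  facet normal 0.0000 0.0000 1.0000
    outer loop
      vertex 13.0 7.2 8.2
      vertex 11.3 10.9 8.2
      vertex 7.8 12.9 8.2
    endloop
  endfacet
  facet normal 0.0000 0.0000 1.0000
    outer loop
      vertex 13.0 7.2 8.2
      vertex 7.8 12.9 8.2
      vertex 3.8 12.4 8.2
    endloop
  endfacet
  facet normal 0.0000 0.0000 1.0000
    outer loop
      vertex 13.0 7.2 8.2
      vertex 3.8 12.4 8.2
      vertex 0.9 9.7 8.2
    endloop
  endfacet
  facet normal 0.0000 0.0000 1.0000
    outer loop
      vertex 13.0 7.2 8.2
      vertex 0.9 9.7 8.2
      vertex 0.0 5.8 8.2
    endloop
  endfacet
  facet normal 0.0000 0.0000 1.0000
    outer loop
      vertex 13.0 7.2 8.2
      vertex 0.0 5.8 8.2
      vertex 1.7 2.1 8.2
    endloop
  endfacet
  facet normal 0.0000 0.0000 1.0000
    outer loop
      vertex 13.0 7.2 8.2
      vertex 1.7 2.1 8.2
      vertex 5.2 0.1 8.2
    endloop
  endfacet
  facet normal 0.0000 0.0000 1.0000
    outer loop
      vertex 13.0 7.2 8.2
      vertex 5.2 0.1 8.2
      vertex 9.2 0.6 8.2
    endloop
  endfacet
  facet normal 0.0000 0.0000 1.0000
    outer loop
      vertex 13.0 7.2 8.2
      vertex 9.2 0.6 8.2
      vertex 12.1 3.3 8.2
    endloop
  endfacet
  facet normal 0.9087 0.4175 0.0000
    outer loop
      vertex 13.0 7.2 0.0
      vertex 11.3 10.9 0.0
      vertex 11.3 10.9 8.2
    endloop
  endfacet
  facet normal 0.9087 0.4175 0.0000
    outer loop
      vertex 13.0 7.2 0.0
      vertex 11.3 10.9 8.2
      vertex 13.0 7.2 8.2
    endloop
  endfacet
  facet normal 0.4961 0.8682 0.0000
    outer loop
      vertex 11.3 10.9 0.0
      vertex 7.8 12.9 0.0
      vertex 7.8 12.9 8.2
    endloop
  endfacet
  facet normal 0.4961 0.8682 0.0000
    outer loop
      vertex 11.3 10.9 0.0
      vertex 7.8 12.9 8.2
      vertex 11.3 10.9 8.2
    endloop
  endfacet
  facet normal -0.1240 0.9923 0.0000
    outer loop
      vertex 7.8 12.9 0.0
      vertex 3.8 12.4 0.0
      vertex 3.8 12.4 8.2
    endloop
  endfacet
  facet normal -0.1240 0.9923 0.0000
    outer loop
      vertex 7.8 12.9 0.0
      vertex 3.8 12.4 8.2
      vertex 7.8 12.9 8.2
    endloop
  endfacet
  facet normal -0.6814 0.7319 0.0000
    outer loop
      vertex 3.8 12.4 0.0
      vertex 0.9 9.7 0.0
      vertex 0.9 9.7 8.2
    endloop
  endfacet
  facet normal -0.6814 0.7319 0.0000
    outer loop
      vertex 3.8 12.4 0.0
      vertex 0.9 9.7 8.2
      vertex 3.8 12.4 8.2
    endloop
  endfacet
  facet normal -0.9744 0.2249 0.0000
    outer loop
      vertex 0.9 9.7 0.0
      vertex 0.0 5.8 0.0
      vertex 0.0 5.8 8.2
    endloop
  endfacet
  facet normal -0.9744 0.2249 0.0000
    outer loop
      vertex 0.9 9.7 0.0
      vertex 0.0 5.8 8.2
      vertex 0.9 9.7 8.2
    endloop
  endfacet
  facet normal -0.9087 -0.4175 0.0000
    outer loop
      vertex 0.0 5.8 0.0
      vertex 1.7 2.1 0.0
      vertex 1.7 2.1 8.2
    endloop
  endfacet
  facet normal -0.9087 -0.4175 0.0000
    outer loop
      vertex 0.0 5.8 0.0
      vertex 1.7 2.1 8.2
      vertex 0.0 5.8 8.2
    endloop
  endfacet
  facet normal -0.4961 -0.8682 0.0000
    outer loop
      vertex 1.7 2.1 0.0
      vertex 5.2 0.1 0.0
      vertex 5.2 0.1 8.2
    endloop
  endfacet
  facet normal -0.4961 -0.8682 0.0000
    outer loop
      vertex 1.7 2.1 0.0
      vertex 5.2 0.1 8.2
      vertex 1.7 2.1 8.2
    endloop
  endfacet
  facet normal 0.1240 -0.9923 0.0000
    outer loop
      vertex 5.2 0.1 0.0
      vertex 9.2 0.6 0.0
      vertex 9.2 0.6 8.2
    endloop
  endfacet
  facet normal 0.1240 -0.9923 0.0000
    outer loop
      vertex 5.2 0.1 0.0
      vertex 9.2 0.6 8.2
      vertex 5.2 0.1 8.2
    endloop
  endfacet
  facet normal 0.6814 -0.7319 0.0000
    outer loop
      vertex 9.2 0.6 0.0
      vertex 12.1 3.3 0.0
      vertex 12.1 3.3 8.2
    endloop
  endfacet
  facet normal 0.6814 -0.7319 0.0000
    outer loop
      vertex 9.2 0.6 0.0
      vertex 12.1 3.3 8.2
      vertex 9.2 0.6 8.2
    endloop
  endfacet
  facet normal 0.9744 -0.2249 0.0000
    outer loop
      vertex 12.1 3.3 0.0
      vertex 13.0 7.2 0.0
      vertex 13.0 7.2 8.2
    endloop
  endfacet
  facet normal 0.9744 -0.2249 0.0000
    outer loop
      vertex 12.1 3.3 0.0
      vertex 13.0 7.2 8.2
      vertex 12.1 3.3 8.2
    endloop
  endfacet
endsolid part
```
; perimeter-only toolpath
G21 ; units = mm
G90 ; absolute positioning
G28 ; home
; layer 1
G0 Z1.4
G0 X13.0 Y7.2
G1 X11.3 Y10.9
G1 X7.8 Y12.9
G1 X3.8 Y12.4
G1 X0.9 Y9.7
G1 X0.0 Y5.8
G1 X1.7 Y2.1
G1 X5.2 Y0.1
G1 X9.2 Y0.6
G1 X12.1 Y3.3
G1 X13.0 Y7.2
; layer 2
G0 Z2.7
G0 X13.0 Y7.2
G1 X11.3 Y10.9
G1 X7.8 Y12.9
G1 X3.8 Y12.4
G1 X0.9 Y9.7
G1 X0.0 Y5.8
G1 X1.7 Y2.1
G1 X5.2 Y0.1
G1 X9.2 Y0.6
G1 X12.1 Y3.3
G1 X13.0 Y7.2
; layer 3
G0 Z4.1
G0 X13.0 Y7.2
G1 X11.3 Y10.9
G1 X7.8 Y12.9
G1 X3.8 Y12.4
G1 X0.9 Y9.7
G1 X0.0 Y5.8
G1 X1.7 Y2.1
G1 X5.2 Y0.1
G1 X9.2 Y0.6
G1 X12.1 Y3.3
G1 X13.0 Y7.2
; layer 4
G0 Z5.5
G0 X13.0 Y7.2
G1 X11.3 Y10.9
G1 X7.8 Y12.9
G1 X3.8 Y12.4
G1 X0.9 Y9.7
G1 X0.0 Y5.8
G1 X1.7 Y2.1
G1 X5.2 Y0.1
G1 X9.2 Y0.6
G1 X12.1 Y3.3
G1 X13.0 Y7.2
; layer 5
G0 Z6.8
G0 X13.0 Y7.2
G1 X11.3 Y10.9
G1 X7.8 Y12.9
G1 X3.8 Y12.4
G1 X0.9 Y9.7
G1 X0.0 Y5.8
G1 X1.7 Y2.1
G1 X5.2 Y0.1
G1 X9.2 Y0.6
G1 X12.1 Y3.3
G1 X13.0 Y7.2
; layer 6
G0 Z8.2
G0 X13.0 Y7.2
G1 X11.3 Y10.9
G1 X7.8 Y12.9
G1 X3.8 Y12.4
G1 X0.9 Y9.7
G1 X0.0 Y5.8
G1 X1.7 Y2.1
G1 X5.2 Y0.1
G1 X9.2 Y0.6
G1 X12.1 Y3.3
G1 X13.0 Y7.2
M2 ; end

The solid is a regular 10-sided prism (a cylinder approximated with 10 flat sides), circumscribed radius ≈ 6.5 mm, height ≈ 8.2 mm. Slicing at Δz = 1.4 mm — 6 equal slices spanning the solid's height, so layer i sits at z = i·h/6 — gives 6 non-empty perimeters. Each is a 10-segment closed polygon; G0 lifts to the layer z and rapids to the start vertex, then G1 traces the edges.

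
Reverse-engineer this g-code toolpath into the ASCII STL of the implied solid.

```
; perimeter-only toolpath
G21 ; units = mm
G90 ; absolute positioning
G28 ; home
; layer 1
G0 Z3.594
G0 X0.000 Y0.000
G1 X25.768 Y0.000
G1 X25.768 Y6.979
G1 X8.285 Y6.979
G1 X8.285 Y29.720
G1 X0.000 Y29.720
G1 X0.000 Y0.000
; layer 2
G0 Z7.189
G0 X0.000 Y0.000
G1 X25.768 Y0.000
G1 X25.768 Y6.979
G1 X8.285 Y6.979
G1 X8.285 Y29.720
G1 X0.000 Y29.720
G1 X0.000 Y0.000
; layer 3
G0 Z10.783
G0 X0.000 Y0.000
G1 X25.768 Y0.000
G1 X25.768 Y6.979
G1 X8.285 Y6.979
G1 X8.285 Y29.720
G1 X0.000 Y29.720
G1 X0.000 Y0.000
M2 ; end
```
solid part
  facet normal 0.0000 0.0000 -1.0000
    outer loop
      vertex 25.768 6.979 0.000
      vertex 25.768 0.000 0.000
      vertex 0.000 0.000 0.000
    endloop
  endfacet
  facet normal 0.0000 0.0000 -1.0000
    outer loop
      vertex 8.285 6.979 0.000
      vertex 25.768 6.979 0.000
      vertex 0.000 0.000 0.000
    endloop
  endfacet
  facet normal 0.0000 0.0000 -1.0000
    outer loop
      vertex 8.285 29.720 0.000
      vertex 8.285 6.979 0.000
      vertex 0.000 0.000 0.000
    endloop
  endfacet
  facet normal 0.0000 0.0000 -1.0000
    outer loop
      vertex 0.000 29.720 0.000
      vertex 8.285 29.720 0.000
      vertex 0.000 0.000 0.000
    endloop
  endfacet
  facet normal 0.0000 0.0000 1.0000
    outer loop
      vertex 0.000 0.000 10.783
      vertex 25.768 0.000 10.783
      vertex 25.768 6.979 10.783
    endloop
  endfacet
  facet normal 0.0000 0.0000 1.0000
    outer loop
      vertex 0.000 0.000 10.783
      vertex 25.768 6.979 10.783
      vertex 8.285 6.979 10.783
    endloop
  endfacet
  facet normal 0.0000 0.0000 1.0000
    outer loop
      vertex 0.000 0.000 10.783
      vertex 8.285 6.979 10.783
      vertex 8.285 29.720 10.783
    endloop
  endfacet
  facet normal 0.0000 0.0000 1.0000
    outer loop
      vertex 0.000 0.000 10.783
      vertex 8.285 29.720 10.783
      vertex 0.000 29.720 10.783
    endloop
  endfacet
  facet normal 0.0000 -1.0000 0.0000
    outer loop
      vertex 0.000 0.000 0.000
      vertex 25.768 0.000 0.000
      vertex 25.768 0.000 10.783
    endloop
  endfacet
  facet normal 0.0000 -1.0000 0.0000
    outer loop
      vertex 0.000 0.000 0.000
      vertex 25.768 0.000 10.783
      vertex 0.000 0.000 10.783
    endloop
  endfacet
  facet normal 1.0000 0.0000 0.0000
    outer loop
      vertex 25.768 0.000 0.000
      vertex 25.768 6.979 0.000
      vertex 25.768 6.979 10.783
    endloop
  endfacet
  facet normal 1.0000 0.0000 0.0000
    outer loop
      vertex 25.768 0.000 0.000
      vertex 25.768 6.979 10.783
      vertex 25.768 0.000 10.783
    endloop
  endfacet
  facet normal 0.0000 1.0000 0.0000
    outer loop
      vertex 25.768 6.979 0.000
      vertex 8.285 6.979 0.000
      vertex 8.285 6.979 10.783
    endloop
  endfacet
  facet normal 0.0000 1.0000 0.0000
    outer loop
      vertex 25.768 6.979 0.000
      vertex 8.285 6.979 10.783
      vertex 25.768 6.979 10.783
    endloop
  endfacet
  facet normal 1.0000 0.0000 0.0000
    outer loop
      vertex 8.285 6.979 0.000
      vertex 8.285 29.720 0.000
      vertex 8.285 29.720 10.783
    endloop
  endfacet
  facet normal 1.0000 0.0000 0.0000
    outer loop
      vertex 8.285 6.979 0.000
      vertex 8.285 29.720 10.783
      vertex 8.285 6.979 10.783
    endloop
  endfacet
  facet normal 0.0000 1.0000 0.0000
    outer loop
      vertex 8.285 29.720 0.000
      vertex 0.000 29.720 0.000
      vertex 0.000 29.720 10.783
    endloop
  endfacet
  facet normal 0.0000 1.0000 0.0000
    outer loop
      vertex 8.285 29.720 0.000
      vertex 0.000 29.720 10.783
      vertex 8.285 29.720 10.783
    endloop
  endfacet
  facet normal -1.0000 0.0000 0.0000
    outer loop
      vertex 0.000 29.720 0.000
      vertex 0.000 0.000 0.000
      vertex 0.000 0.000 10.783
    endloop
  endfacet
  facet normal -1.0000 0.0000 0.0000
    outer loop
      vertex 0.000 29.720 0.000
      vertex 0.000 0.000 10.783
      vertex 0.000 29.720 10.783
    endloop
  endfacet
endsolid part

The G0 Z moves step by Δz≈3.594 mm. Every layer's G1 loop is the same polygon, so the solid is a straight extrusion of it from z=0 to z≈10.8. Closing with flat bottom and top caps and triangulating gives 20 facets — an L-shaped prism: outer 25.8 × 29.7 mm, arm thicknesses ≈ 6.98 mm (horizontal) and 8.29 mm (vertical), extruded 10.8 mm in z.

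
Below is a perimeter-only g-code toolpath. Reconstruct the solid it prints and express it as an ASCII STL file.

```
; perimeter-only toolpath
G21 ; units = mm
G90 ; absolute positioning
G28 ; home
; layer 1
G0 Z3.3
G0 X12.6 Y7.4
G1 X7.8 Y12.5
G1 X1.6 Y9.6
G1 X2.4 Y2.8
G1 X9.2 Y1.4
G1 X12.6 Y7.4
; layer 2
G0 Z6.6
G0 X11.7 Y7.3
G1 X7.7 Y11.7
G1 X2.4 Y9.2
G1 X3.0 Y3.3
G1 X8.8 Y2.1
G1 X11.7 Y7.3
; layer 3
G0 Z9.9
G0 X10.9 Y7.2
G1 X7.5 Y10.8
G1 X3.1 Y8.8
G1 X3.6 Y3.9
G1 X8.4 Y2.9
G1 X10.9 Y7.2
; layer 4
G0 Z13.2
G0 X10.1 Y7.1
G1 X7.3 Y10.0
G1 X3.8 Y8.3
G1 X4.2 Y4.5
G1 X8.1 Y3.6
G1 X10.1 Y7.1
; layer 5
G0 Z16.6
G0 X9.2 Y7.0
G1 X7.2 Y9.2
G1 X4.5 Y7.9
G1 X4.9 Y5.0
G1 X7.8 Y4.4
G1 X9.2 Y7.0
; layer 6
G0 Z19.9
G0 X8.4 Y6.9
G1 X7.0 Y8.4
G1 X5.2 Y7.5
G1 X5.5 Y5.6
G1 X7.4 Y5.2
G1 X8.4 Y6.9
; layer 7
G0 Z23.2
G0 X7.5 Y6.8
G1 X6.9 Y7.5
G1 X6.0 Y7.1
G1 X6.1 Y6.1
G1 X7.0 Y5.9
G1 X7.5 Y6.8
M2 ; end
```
solid part
  facet normal 0.0000 0.0000 -1.0000
    outer loop
      vertex 0.9 10.0 0.0
      vertex 8.0 13.3 0.0
      vertex 13.4 7.5 0.0
    endloop
  endfacet
  facet normal 0.0000 0.0000 -1.0000
    outer loop
      vertex 1.8 2.2 0.0
      vertex 0.9 10.0 0.0
      vertex 13.4 7.5 0.0
    endloop
  endfacet
  facet normal 0.0000 0.0000 -1.0000
    outer loop
      vertex 9.5 0.6 0.0
      vertex 1.8 2.2 0.0
      vertex 13.4 7.5 0.0
    endloop
  endfacet
  facet normal 0.7169 0.6675 0.2014
    outer loop
      vertex 13.4 7.5 0.0
      vertex 8.0 13.3 0.0
      vertex 6.7 6.7 26.5
    endloop
  endfacet
  facet normal -0.4129 0.8883 0.2010
    outer loop
      vertex 8.0 13.3 0.0
      vertex 0.9 10.0 0.0
      vertex 6.7 6.7 26.5
    endloop
  endfacet
  facet normal -0.9735 -0.1123 0.1991
    outer loop
      vertex 0.9 10.0 0.0
      vertex 1.8 2.2 0.0
      vertex 6.7 6.7 26.5
    endloop
  endfacet
  facet normal -0.1993 -0.9594 0.1998
    outer loop
      vertex 1.8 2.2 0.0
      vertex 9.5 0.6 0.0
      vertex 6.7 6.7 26.5
    endloop
  endfacet
  facet normal 0.8528 -0.4820 0.2011
    outer loop
      vertex 9.5 0.6 0.0
      vertex 13.4 7.5 0.0
      vertex 6.7 6.7 26.5
    endloop
  endfacet
endsolid part

The G0 Z moves step by Δz≈3.3 mm. The G1 loops shrink linearly with z, so the solid tapers from its base footprint up to z≈26.5. Closing with a flat bottom cap and the tapered top and triangulating gives 8 facets — a regular 5-sided pyramid, base circumscribed radius ≈ 6.7 mm, apex at z ≈ 26.5 mm.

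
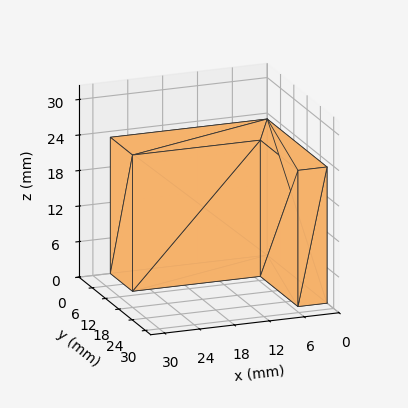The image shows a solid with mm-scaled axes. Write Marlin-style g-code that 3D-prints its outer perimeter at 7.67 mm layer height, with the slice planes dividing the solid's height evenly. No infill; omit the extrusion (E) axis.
Reading the render: the shape is an L-shaped prism: outer 27 × 27 mm, arm thicknesses ≈ 10 mm (horizontal) and 5 mm (vertical), extruded 23 mm in z (dimensions read to the nearest mm from the axis ticks). For the g-code, the solid's height is divided into equal slices at the stated Δz and each level perimeter traced with G1 moves after a G0 lift.

; perimeter-only toolpath
G21 ; units = mm
G90 ; absolute positioning
G28 ; home
; layer 1
G0 Z7.67
G0 X0.00 Y0.00
G1 X27.00 Y0.00
G1 X27.00 Y10.00
G1 X5.00 Y10.00
G1 X5.00 Y27.00
G1 X0.00 Y27.00
G1 X0.00 Y0.00
; layer 2
G0 Z15.33
G0 X0.00 Y0.00
G1 X27.00 Y0.00
G1 X27.00 Y10.00
G1 X5.00 Y10.00
G1 X5.00 Y27.00
G1 X0.00 Y27.00
G1 X0.00 Y0.00
; layer 3
G0 Z23.00
G0 X0.00 Y0.00
G1 X27.00 Y0.00
G1 X27.00 Y10.00
G1 X5.00 Y10.00
G1 X5.00 Y27.00
G1 X0.00 Y27.00
G1 X0.00 Y0.00
M2 ; end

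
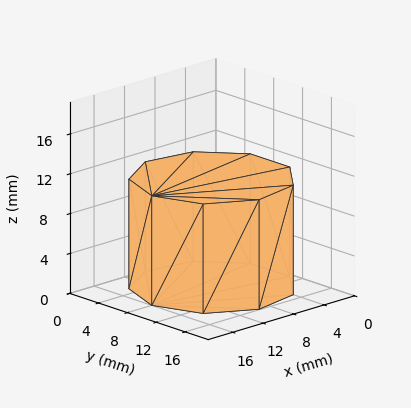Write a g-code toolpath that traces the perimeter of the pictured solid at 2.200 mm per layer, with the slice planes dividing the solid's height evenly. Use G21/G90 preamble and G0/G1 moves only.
Reading the render: the shape is a regular 9-sided prism (a cylinder approximated with 9 flat sides), circumscribed radius ≈ 8 mm, height ≈ 11 mm (dimensions read to the nearest mm from the axis ticks). For the g-code, the solid's height is divided into equal slices at the stated Δz and each level perimeter traced with G1 moves after a G0 lift.

; perimeter-only toolpath
G21 ; units = mm
G90 ; absolute positioning
G28 ; home
; layer 1
G0 Z2.200
G0 X16.000 Y8.000
G1 X14.128 Y13.142
G1 X9.389 Y15.878
G1 X4.000 Y14.928
G1 X0.482 Y10.736
G1 X0.482 Y5.264
G1 X4.000 Y1.072
G1 X9.389 Y0.122
G1 X14.128 Y2.858
G1 X16.000 Y8.000
; layer 2
G0 Z4.400
G0 X16.000 Y8.000
G1 X14.128 Y13.142
G1 X9.389 Y15.878
G1 X4.000 Y14.928
G1 X0.482 Y10.736
G1 X0.482 Y5.264
G1 X4.000 Y1.072
G1 X9.389 Y0.122
G1 X14.128 Y2.858
G1 X16.000 Y8.000
; layer 3
G0 Z6.600
G0 X16.000 Y8.000
G1 X14.128 Y13.142
G1 X9.389 Y15.878
G1 X4.000 Y14.928
G1 X0.482 Y10.736
G1 X0.482 Y5.264
G1 X4.000 Y1.072
G1 X9.389 Y0.122
G1 X14.128 Y2.858
G1 X16.000 Y8.000
; layer 4
G0 Z8.800
G0 X16.000 Y8.000
G1 X14.128 Y13.142
G1 X9.389 Y15.878
G1 X4.000 Y14.928
G1 X0.482 Y10.736
G1 X0.482 Y5.264
G1 X4.000 Y1.072
G1 X9.389 Y0.122
G1 X14.128 Y2.858
G1 X16.000 Y8.000
; layer 5
G0 Z11.000
G0 X16.000 Y8.000
G1 X14.128 Y13.142
G1 X9.389 Y15.878
G1 X4.000 Y14.928
G1 X0.482 Y10.736
G1 X0.482 Y5.264
G1 X4.000 Y1.072
G1 X9.389 Y0.122
G1 X14.128 Y2.858
G1 X16.000 Y8.000
M2 ; end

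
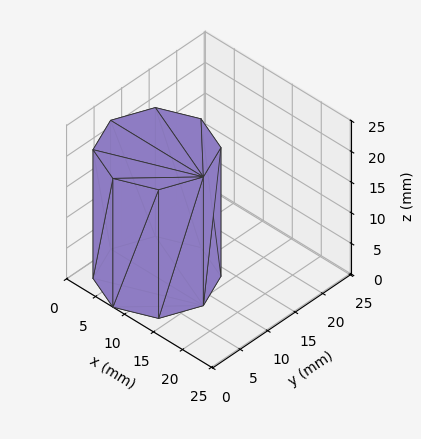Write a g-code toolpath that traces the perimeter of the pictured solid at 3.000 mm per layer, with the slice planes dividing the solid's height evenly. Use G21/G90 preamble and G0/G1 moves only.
Reading the render: the shape is a regular 8-sided prism (a cylinder approximated with 8 flat sides), circumscribed radius ≈ 8 mm, height ≈ 21 mm (dimensions read to the nearest mm from the axis ticks). For the g-code, the solid's height is divided into equal slices at the stated Δz and each level perimeter traced with G1 moves after a G0 lift.

; perimeter-only toolpath
G21 ; units = mm
G90 ; absolute positioning
G28 ; home
; layer 1
G0 Z3.000
G0 X16.000 Y8.000
G1 X13.657 Y13.657
G1 X8.000 Y16.000
G1 X2.343 Y13.657
G1 X0.000 Y8.000
G1 X2.343 Y2.343
G1 X8.000 Y0.000
G1 X13.657 Y2.343
G1 X16.000 Y8.000
; layer 2
G0 Z6.000
G0 X16.000 Y8.000
G1 X13.657 Y13.657
G1 X8.000 Y16.000
G1 X2.343 Y13.657
G1 X0.000 Y8.000
G1 X2.343 Y2.343
G1 X8.000 Y0.000
G1 X13.657 Y2.343
G1 X16.000 Y8.000
; layer 3
G0 Z9.000
G0 X16.000 Y8.000
G1 X13.657 Y13.657
G1 X8.000 Y16.000
G1 X2.343 Y13.657
G1 X0.000 Y8.000
G1 X2.343 Y2.343
G1 X8.000 Y0.000
G1 X13.657 Y2.343
G1 X16.000 Y8.000
; layer 4
G0 Z12.000
G0 X16.000 Y8.000
G1 X13.657 Y13.657
G1 X8.000 Y16.000
G1 X2.343 Y13.657
G1 X0.000 Y8.000
G1 X2.343 Y2.343
G1 X8.000 Y0.000
G1 X13.657 Y2.343
G1 X16.000 Y8.000
; layer 5
G0 Z15.000
G0 X16.000 Y8.000
G1 X13.657 Y13.657
G1 X8.000 Y16.000
G1 X2.343 Y13.657
G1 X0.000 Y8.000
G1 X2.343 Y2.343
G1 X8.000 Y0.000
G1 X13.657 Y2.343
G1 X16.000 Y8.000
; layer 6
G0 Z18.000
G0 X16.000 Y8.000
G1 X13.657 Y13.657
G1 X8.000 Y16.000
G1 X2.343 Y13.657
G1 X0.000 Y8.000
G1 X2.343 Y2.343
G1 X8.000 Y0.000
G1 X13.657 Y2.343
G1 X16.000 Y8.000
; layer 7
G0 Z21.000
G0 X16.000 Y8.000
G1 X13.657 Y13.657
G1 X8.000 Y16.000
G1 X2.343 Y13.657
G1 X0.000 Y8.000
G1 X2.343 Y2.343
G1 X8.000 Y0.000
G1 X13.657 Y2.343
G1 X16.000 Y8.000
M2 ; end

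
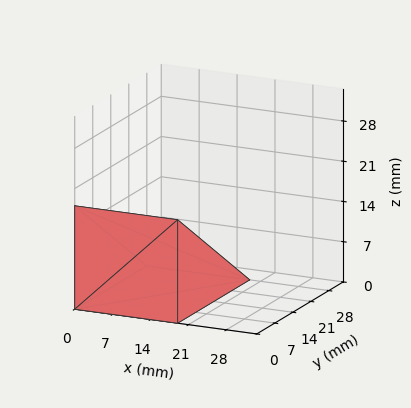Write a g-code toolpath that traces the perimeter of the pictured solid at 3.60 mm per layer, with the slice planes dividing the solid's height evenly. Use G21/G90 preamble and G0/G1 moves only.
Reading the render: the shape is a wedge (ramp): 19 × 28 mm base, rising to 18 mm along the y=0 edge and sloping linearly to z=0 at y=28 (dimensions read to the nearest mm from the axis ticks). For the g-code, the solid's height is divided into equal slices at the stated Δz and each level perimeter traced with G1 moves after a G0 lift.

; perimeter-only toolpath
G21 ; units = mm
G90 ; absolute positioning
G28 ; home
; layer 1
G0 Z3.60
G0 X0.00 Y0.00
G1 X19.00 Y0.00
G1 X19.00 Y22.40
G1 X0.00 Y22.40
G1 X0.00 Y0.00
; layer 2
G0 Z7.20
G0 X0.00 Y0.00
G1 X19.00 Y0.00
G1 X19.00 Y16.80
G1 X0.00 Y16.80
G1 X0.00 Y0.00
; layer 3
G0 Z10.80
G0 X0.00 Y0.00
G1 X19.00 Y0.00
G1 X19.00 Y11.20
G1 X0.00 Y11.20
G1 X0.00 Y0.00
; layer 4
G0 Z14.40
G0 X0.00 Y0.00
G1 X19.00 Y0.00
G1 X19.00 Y5.60
G1 X0.00 Y5.60
G1 X0.00 Y0.00
M2 ; end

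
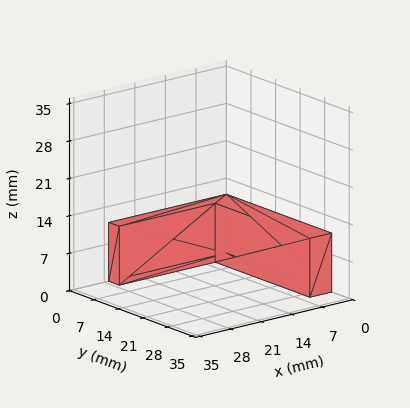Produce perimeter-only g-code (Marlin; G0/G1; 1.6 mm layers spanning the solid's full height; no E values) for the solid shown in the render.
Reading the render: the shape is an L-shaped prism: outer 27 × 30 mm, arm thicknesses ≈ 3 mm (horizontal) and 5 mm (vertical), extruded 11 mm in z (dimensions read to the nearest mm from the axis ticks). For the g-code, the solid's height is divided into equal slices at the stated Δz and each level perimeter traced with G1 moves after a G0 lift.

; perimeter-only toolpath
G21 ; units = mm
G90 ; absolute positioning
G28 ; home
; layer 1
G0 Z1.6
G0 X0.0 Y0.0
G1 X27.0 Y0.0
G1 X27.0 Y3.0
G1 X5.0 Y3.0
G1 X5.0 Y30.0
G1 X0.0 Y30.0
G1 X0.0 Y0.0
; layer 2
G0 Z3.1
G0 X0.0 Y0.0
G1 X27.0 Y0.0
G1 X27.0 Y3.0
G1 X5.0 Y3.0
G1 X5.0 Y30.0
G1 X0.0 Y30.0
G1 X0.0 Y0.0
; layer 3
G0 Z4.7
G0 X0.0 Y0.0
G1 X27.0 Y0.0
G1 X27.0 Y3.0
G1 X5.0 Y3.0
G1 X5.0 Y30.0
G1 X0.0 Y30.0
G1 X0.0 Y0.0
; layer 4
G0 Z6.3
G0 X0.0 Y0.0
G1 X27.0 Y0.0
G1 X27.0 Y3.0
G1 X5.0 Y3.0
G1 X5.0 Y30.0
G1 X0.0 Y30.0
G1 X0.0 Y0.0
; layer 5
G0 Z7.9
G0 X0.0 Y0.0
G1 X27.0 Y0.0
G1 X27.0 Y3.0
G1 X5.0 Y3.0
G1 X5.0 Y30.0
G1 X0.0 Y30.0
G1 X0.0 Y0.0
; layer 6
G0 Z9.4
G0 X0.0 Y0.0
G1 X27.0 Y0.0
G1 X27.0 Y3.0
G1 X5.0 Y3.0
G1 X5.0 Y30.0
G1 X0.0 Y30.0
G1 X0.0 Y0.0
; layer 7
G0 Z11.0
G0 X0.0 Y0.0
G1 X27.0 Y0.0
G1 X27.0 Y3.0
G1 X5.0 Y3.0
G1 X5.0 Y30.0
G1 X0.0 Y30.0
G1 X0.0 Y0.0
M2 ; end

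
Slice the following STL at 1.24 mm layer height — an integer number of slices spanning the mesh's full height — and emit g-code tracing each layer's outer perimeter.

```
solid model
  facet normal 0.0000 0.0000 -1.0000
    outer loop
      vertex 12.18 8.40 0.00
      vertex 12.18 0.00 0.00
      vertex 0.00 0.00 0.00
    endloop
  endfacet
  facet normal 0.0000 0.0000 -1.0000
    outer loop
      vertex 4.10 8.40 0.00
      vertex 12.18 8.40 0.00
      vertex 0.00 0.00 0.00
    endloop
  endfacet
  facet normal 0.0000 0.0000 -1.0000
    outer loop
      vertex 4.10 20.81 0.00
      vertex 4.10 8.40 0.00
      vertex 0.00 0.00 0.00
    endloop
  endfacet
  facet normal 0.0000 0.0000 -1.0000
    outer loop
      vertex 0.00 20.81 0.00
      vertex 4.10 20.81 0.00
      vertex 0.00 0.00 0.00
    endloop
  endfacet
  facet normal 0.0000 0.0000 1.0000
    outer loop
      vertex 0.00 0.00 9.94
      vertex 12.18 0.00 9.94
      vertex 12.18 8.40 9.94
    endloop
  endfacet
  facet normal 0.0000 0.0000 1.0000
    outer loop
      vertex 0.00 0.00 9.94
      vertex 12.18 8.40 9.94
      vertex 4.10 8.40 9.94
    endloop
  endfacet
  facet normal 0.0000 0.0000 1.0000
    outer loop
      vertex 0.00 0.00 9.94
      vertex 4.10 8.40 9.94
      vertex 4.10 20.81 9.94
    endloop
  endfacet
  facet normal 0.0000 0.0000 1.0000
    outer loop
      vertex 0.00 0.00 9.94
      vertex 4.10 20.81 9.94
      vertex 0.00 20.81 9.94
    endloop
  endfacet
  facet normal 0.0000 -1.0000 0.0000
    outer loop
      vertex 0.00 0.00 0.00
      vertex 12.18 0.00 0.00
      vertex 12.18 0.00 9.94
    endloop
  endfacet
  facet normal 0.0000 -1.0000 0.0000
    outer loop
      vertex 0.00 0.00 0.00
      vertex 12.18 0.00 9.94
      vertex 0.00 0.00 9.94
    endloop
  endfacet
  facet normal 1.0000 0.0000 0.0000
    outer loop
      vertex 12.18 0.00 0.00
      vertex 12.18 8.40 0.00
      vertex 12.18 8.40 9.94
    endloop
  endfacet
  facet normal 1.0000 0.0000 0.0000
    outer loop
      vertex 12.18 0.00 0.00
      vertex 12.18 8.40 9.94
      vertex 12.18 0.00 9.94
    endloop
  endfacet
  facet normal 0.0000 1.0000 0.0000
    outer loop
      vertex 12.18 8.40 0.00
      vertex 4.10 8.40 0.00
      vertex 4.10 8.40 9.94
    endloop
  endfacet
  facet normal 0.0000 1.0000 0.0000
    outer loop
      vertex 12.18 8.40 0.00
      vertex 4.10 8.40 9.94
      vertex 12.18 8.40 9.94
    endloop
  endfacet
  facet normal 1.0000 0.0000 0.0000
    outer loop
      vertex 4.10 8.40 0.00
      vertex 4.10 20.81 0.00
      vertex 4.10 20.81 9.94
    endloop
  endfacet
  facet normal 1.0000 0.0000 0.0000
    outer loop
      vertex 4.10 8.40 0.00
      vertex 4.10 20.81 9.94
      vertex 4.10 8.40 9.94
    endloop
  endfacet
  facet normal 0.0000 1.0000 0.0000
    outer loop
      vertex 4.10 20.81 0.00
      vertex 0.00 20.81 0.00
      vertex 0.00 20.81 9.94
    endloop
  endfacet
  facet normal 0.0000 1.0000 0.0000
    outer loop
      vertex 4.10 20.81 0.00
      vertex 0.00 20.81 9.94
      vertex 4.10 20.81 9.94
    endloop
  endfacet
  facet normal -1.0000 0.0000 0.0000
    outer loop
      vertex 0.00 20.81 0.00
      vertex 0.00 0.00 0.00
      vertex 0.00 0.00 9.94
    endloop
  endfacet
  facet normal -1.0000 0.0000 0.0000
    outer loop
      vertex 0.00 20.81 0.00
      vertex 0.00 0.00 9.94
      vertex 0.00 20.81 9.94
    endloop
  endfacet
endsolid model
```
; perimeter-only toolpath
G21 ; units = mm
G90 ; absolute positioning
G28 ; home
; layer 1
G0 Z1.24
G0 X0.00 Y0.00
G1 X12.18 Y0.00
G1 X12.18 Y8.40
G1 X4.10 Y8.40
G1 X4.10 Y20.81
G1 X0.00 Y20.81
G1 X0.00 Y0.00
; layer 2
G0 Z2.48
G0 X0.00 Y0.00
G1 X12.18 Y0.00
G1 X12.18 Y8.40
G1 X4.10 Y8.40
G1 X4.10 Y20.81
G1 X0.00 Y20.81
G1 X0.00 Y0.00
; layer 3
G0 Z3.73
G0 X0.00 Y0.00
G1 X12.18 Y0.00
G1 X12.18 Y8.40
G1 X4.10 Y8.40
G1 X4.10 Y20.81
G1 X0.00 Y20.81
G1 X0.00 Y0.00
; layer 4
G0 Z4.97
G0 X0.00 Y0.00
G1 X12.18 Y0.00
G1 X12.18 Y8.40
G1 X4.10 Y8.40
G1 X4.10 Y20.81
G1 X0.00 Y20.81
G1 X0.00 Y0.00
; layer 5
G0 Z6.21
G0 X0.00 Y0.00
G1 X12.18 Y0.00
G1 X12.18 Y8.40
G1 X4.10 Y8.40
G1 X4.10 Y20.81
G1 X0.00 Y20.81
G1 X0.00 Y0.00
; layer 6
G0 Z7.46
G0 X0.00 Y0.00
G1 X12.18 Y0.00
G1 X12.18 Y8.40
G1 X4.10 Y8.40
G1 X4.10 Y20.81
G1 X0.00 Y20.81
G1 X0.00 Y0.00
; layer 7
G0 Z8.70
G0 X0.00 Y0.00
G1 X12.18 Y0.00
G1 X12.18 Y8.40
G1 X4.10 Y8.40
G1 X4.10 Y20.81
G1 X0.00 Y20.81
G1 X0.00 Y0.00
; layer 8
G0 Z9.94
G0 X0.00 Y0.00
G1 X12.18 Y0.00
G1 X12.18 Y8.40
G1 X4.10 Y8.40
G1 X4.10 Y20.81
G1 X0.00 Y20.81
G1 X0.00 Y0.00
M2 ; end

The solid is an L-shaped prism: outer 12.2 × 20.8 mm, arm thicknesses ≈ 8.4 mm (horizontal) and 4.1 mm (vertical), extruded 9.94 mm in z. Slicing at Δz = 1.24 mm — 8 equal slices spanning the solid's height, so layer i sits at z = i·h/8 — gives 8 non-empty perimeters. Each is a 6-segment closed polygon; G0 lifts to the layer z and rapids to the start vertex, then G1 traces the edges.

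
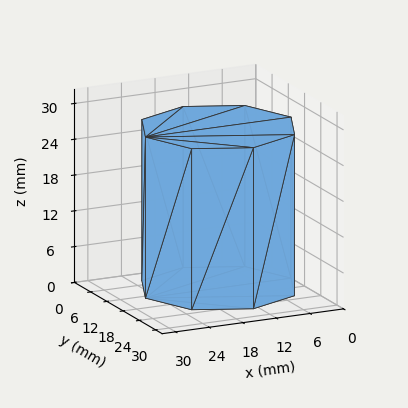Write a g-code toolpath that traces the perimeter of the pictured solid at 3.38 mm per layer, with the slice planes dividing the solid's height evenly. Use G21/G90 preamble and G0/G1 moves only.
Reading the render: the shape is a regular 8-sided prism (a cylinder approximated with 8 flat sides), circumscribed radius ≈ 13 mm, height ≈ 27 mm (dimensions read to the nearest mm from the axis ticks). For the g-code, the solid's height is divided into equal slices at the stated Δz and each level perimeter traced with G1 moves after a G0 lift.

; perimeter-only toolpath
G21 ; units = mm
G90 ; absolute positioning
G28 ; home
; layer 1
G0 Z3.38
G0 X26.00 Y13.00
G1 X22.19 Y22.19
G1 X13.00 Y26.00
G1 X3.81 Y22.19
G1 X0.00 Y13.00
G1 X3.81 Y3.81
G1 X13.00 Y0.00
G1 X22.19 Y3.81
G1 X26.00 Y13.00
; layer 2
G0 Z6.75
G0 X26.00 Y13.00
G1 X22.19 Y22.19
G1 X13.00 Y26.00
G1 X3.81 Y22.19
G1 X0.00 Y13.00
G1 X3.81 Y3.81
G1 X13.00 Y0.00
G1 X22.19 Y3.81
G1 X26.00 Y13.00
; layer 3
G0 Z10.12
G0 X26.00 Y13.00
G1 X22.19 Y22.19
G1 X13.00 Y26.00
G1 X3.81 Y22.19
G1 X0.00 Y13.00
G1 X3.81 Y3.81
G1 X13.00 Y0.00
G1 X22.19 Y3.81
G1 X26.00 Y13.00
; layer 4
G0 Z13.50
G0 X26.00 Y13.00
G1 X22.19 Y22.19
G1 X13.00 Y26.00
G1 X3.81 Y22.19
G1 X0.00 Y13.00
G1 X3.81 Y3.81
G1 X13.00 Y0.00
G1 X22.19 Y3.81
G1 X26.00 Y13.00
; layer 5
G0 Z16.88
G0 X26.00 Y13.00
G1 X22.19 Y22.19
G1 X13.00 Y26.00
G1 X3.81 Y22.19
G1 X0.00 Y13.00
G1 X3.81 Y3.81
G1 X13.00 Y0.00
G1 X22.19 Y3.81
G1 X26.00 Y13.00
; layer 6
G0 Z20.25
G0 X26.00 Y13.00
G1 X22.19 Y22.19
G1 X13.00 Y26.00
G1 X3.81 Y22.19
G1 X0.00 Y13.00
G1 X3.81 Y3.81
G1 X13.00 Y0.00
G1 X22.19 Y3.81
G1 X26.00 Y13.00
; layer 7
G0 Z23.62
G0 X26.00 Y13.00
G1 X22.19 Y22.19
G1 X13.00 Y26.00
G1 X3.81 Y22.19
G1 X0.00 Y13.00
G1 X3.81 Y3.81
G1 X13.00 Y0.00
G1 X22.19 Y3.81
G1 X26.00 Y13.00
; layer 8
G0 Z27.00
G0 X26.00 Y13.00
G1 X22.19 Y22.19
G1 X13.00 Y26.00
G1 X3.81 Y22.19
G1 X0.00 Y13.00
G1 X3.81 Y3.81
G1 X13.00 Y0.00
G1 X22.19 Y3.81
G1 X26.00 Y13.00
M2 ; end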